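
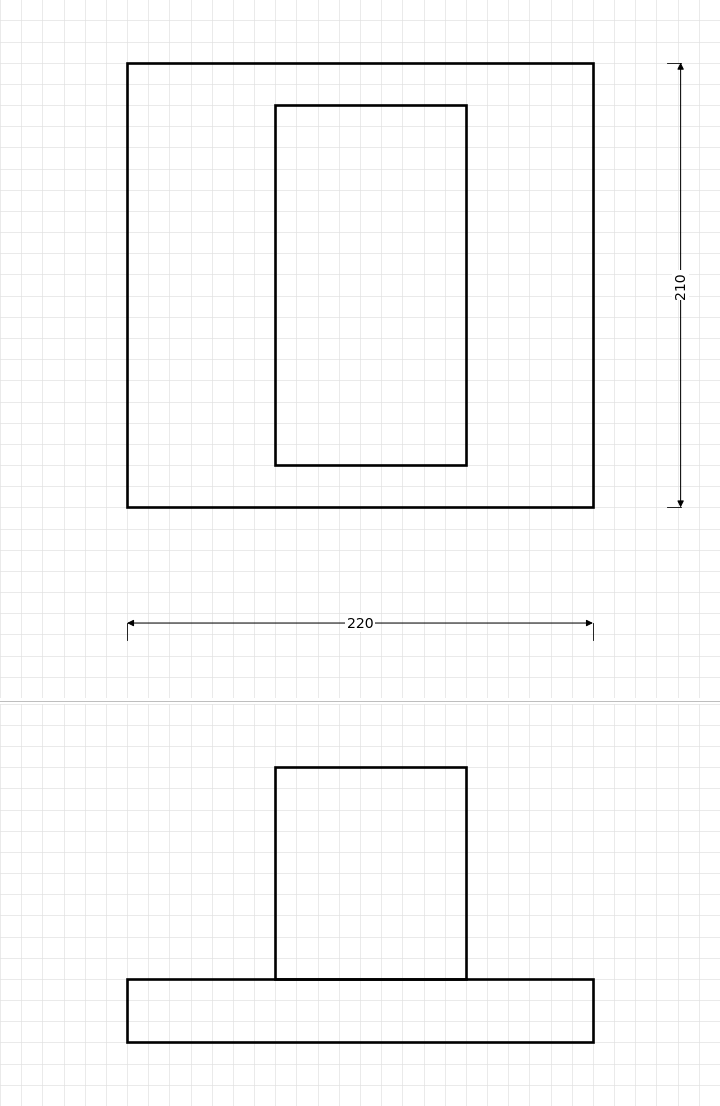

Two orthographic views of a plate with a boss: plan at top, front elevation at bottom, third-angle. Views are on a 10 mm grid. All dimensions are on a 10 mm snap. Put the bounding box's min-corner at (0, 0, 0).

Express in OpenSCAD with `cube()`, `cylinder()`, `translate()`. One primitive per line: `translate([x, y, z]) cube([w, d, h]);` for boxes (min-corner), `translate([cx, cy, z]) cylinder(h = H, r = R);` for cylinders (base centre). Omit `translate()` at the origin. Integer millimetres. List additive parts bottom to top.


cube([220, 210, 30]);
translate([70, 20, 30]) cube([90, 170, 100]);


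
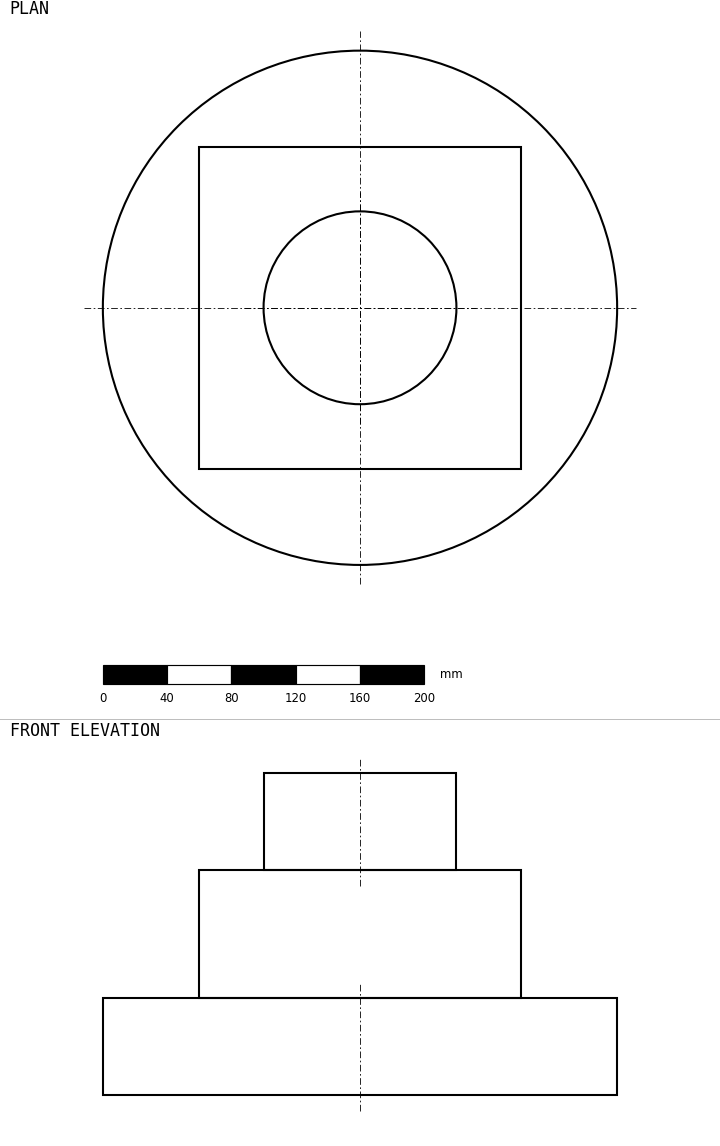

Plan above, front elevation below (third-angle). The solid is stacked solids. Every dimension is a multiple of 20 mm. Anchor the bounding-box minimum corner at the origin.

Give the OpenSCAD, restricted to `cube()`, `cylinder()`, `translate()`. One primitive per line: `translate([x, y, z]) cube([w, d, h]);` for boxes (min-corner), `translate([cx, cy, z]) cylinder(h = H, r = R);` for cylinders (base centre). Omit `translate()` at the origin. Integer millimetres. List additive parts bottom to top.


translate([160, 160, 0]) cylinder(h = 60, r = 160);
translate([60, 60, 60]) cube([200, 200, 80]);
translate([160, 160, 140]) cylinder(h = 60, r = 60);


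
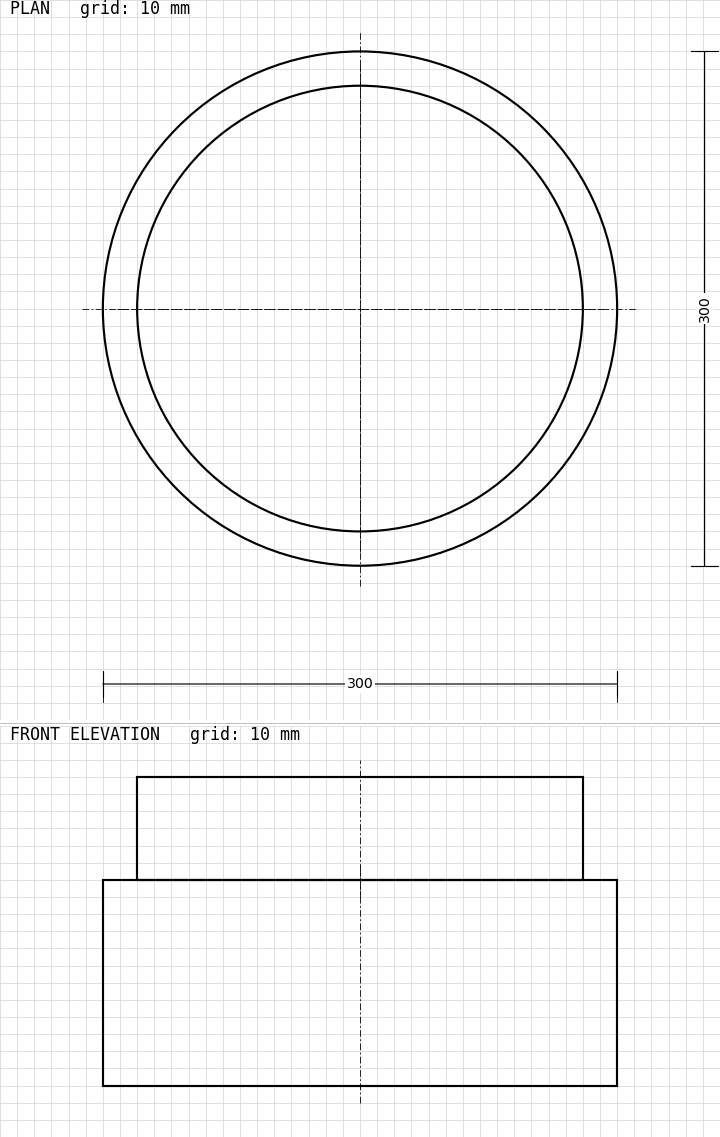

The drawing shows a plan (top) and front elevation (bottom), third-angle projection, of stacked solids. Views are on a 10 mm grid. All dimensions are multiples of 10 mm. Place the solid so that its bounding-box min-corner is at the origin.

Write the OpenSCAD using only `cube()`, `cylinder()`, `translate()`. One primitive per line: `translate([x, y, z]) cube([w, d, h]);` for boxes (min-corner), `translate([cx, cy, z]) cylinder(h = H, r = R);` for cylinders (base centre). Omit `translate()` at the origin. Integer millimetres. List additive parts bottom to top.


translate([150, 150, 0]) cylinder(h = 120, r = 150);
translate([150, 150, 120]) cylinder(h = 60, r = 130);


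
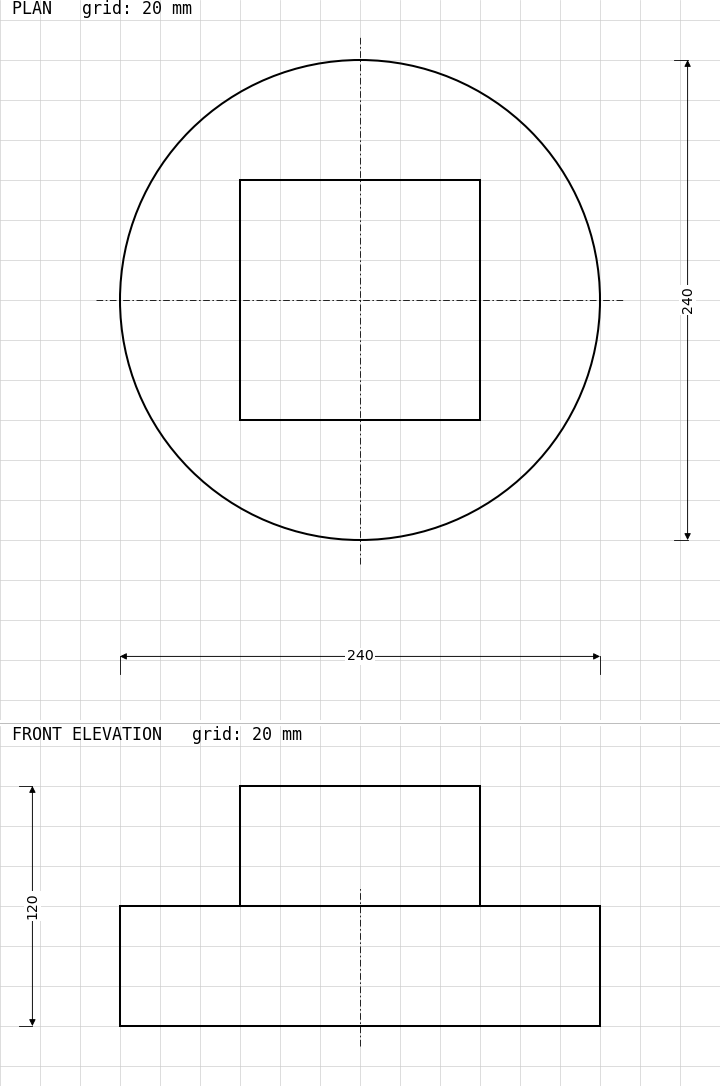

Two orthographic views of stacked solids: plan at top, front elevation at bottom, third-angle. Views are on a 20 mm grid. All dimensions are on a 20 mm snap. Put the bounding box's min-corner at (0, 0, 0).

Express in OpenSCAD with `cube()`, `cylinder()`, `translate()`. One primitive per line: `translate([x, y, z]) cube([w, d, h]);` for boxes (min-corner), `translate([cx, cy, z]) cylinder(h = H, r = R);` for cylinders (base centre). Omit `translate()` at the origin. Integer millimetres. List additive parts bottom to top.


translate([120, 120, 0]) cylinder(h = 60, r = 120);
translate([60, 60, 60]) cube([120, 120, 60]);


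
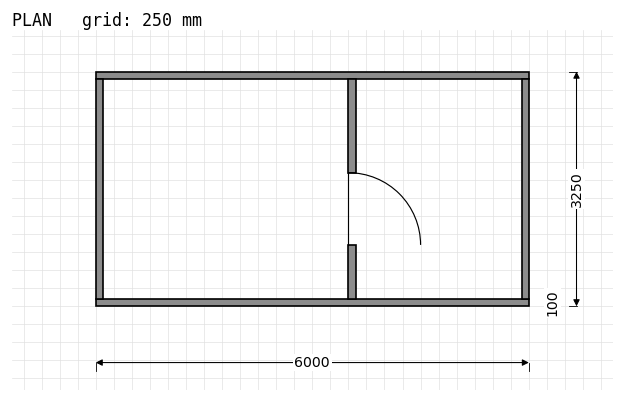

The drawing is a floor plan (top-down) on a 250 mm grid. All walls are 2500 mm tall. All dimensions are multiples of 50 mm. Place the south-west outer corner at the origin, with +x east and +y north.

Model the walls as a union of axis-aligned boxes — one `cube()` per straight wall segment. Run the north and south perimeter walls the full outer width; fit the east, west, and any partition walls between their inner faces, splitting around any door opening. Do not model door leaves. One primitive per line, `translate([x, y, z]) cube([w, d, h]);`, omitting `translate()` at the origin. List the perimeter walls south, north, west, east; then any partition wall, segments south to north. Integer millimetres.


cube([6000, 100, 2500]);
translate([0, 3150, 0]) cube([6000, 100, 2500]);
translate([0, 100, 0]) cube([100, 3050, 2500]);
translate([5900, 100, 0]) cube([100, 3050, 2500]);
translate([3500, 100, 0]) cube([100, 750, 2500]);
translate([3500, 1850, 0]) cube([100, 1300, 2500]);


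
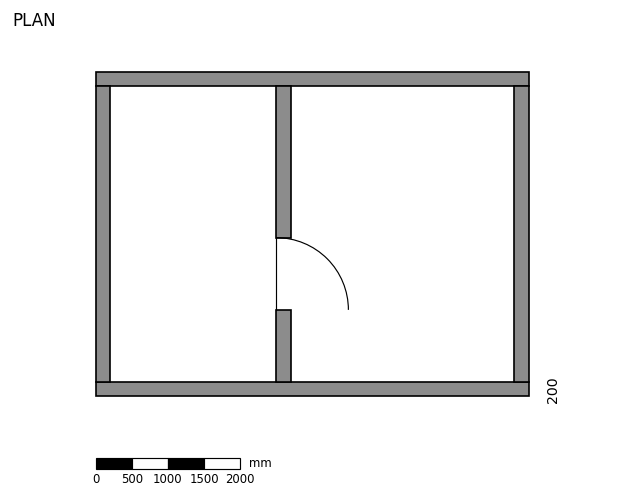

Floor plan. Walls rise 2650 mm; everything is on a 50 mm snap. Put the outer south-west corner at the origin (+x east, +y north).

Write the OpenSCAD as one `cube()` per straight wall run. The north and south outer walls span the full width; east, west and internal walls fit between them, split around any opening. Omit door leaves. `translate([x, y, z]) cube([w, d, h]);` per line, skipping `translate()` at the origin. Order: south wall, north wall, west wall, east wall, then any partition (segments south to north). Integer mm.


cube([6000, 200, 2650]);
translate([0, 4300, 0]) cube([6000, 200, 2650]);
translate([0, 200, 0]) cube([200, 4100, 2650]);
translate([5800, 200, 0]) cube([200, 4100, 2650]);
translate([2500, 200, 0]) cube([200, 1000, 2650]);
translate([2500, 2200, 0]) cube([200, 2100, 2650]);


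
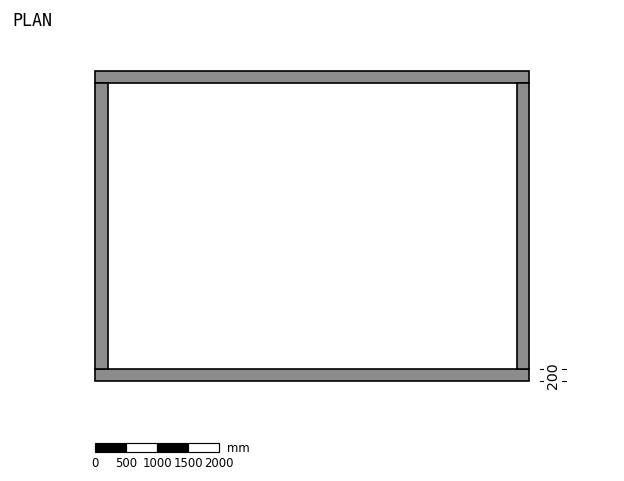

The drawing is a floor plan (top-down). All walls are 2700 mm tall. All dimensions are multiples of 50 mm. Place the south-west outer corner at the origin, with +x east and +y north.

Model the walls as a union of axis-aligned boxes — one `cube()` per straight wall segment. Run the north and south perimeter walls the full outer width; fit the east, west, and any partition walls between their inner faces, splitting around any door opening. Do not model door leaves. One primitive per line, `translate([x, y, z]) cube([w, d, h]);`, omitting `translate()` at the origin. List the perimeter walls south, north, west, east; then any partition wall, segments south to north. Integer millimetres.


cube([7000, 200, 2700]);
translate([0, 4800, 0]) cube([7000, 200, 2700]);
translate([0, 200, 0]) cube([200, 4600, 2700]);
translate([6800, 200, 0]) cube([200, 4600, 2700]);


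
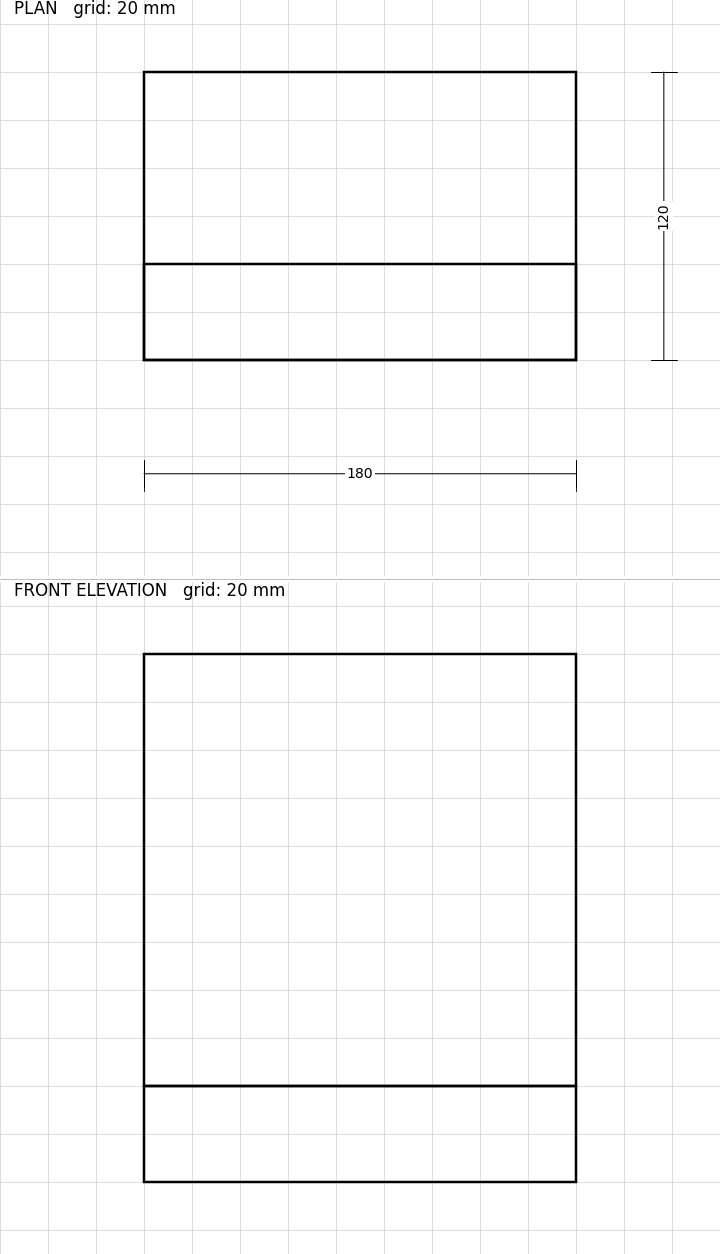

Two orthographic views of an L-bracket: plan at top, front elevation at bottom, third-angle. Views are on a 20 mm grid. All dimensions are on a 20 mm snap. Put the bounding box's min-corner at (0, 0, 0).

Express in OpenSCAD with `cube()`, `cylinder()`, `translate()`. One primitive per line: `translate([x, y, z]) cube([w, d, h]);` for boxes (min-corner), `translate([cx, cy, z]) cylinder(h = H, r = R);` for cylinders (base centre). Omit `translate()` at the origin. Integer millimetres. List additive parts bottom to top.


cube([180, 120, 40]);
translate([0, 0, 40]) cube([180, 40, 180]);


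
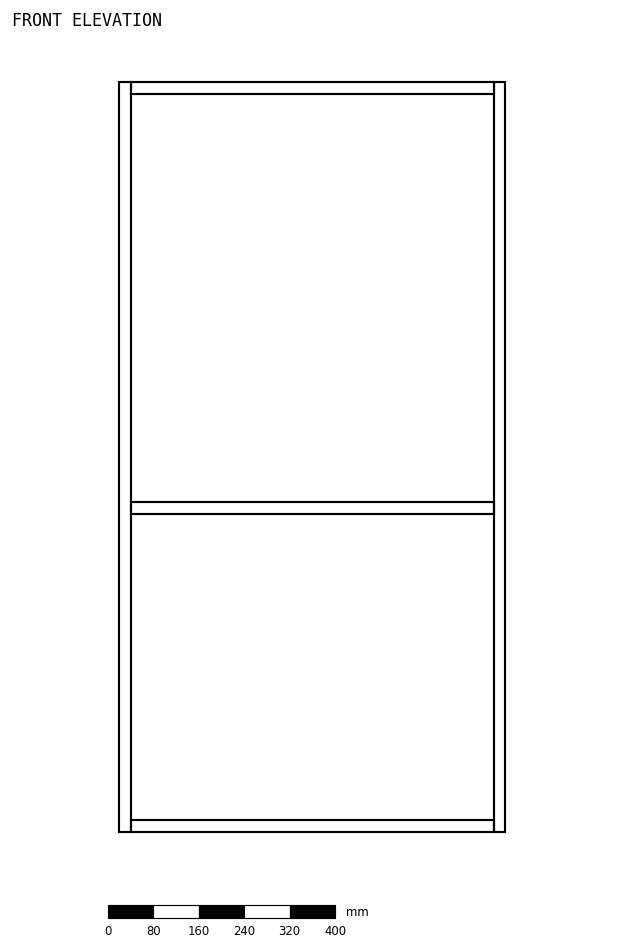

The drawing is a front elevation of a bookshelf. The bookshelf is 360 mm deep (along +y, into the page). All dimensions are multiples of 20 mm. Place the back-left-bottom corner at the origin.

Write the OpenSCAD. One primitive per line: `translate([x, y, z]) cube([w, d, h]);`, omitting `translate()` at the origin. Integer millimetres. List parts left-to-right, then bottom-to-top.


cube([20, 360, 1320]);
translate([20, 0, 0]) cube([640, 360, 20]);
translate([20, 0, 560]) cube([640, 360, 20]);
translate([20, 0, 1300]) cube([640, 360, 20]);
translate([660, 0, 0]) cube([20, 360, 1320]);


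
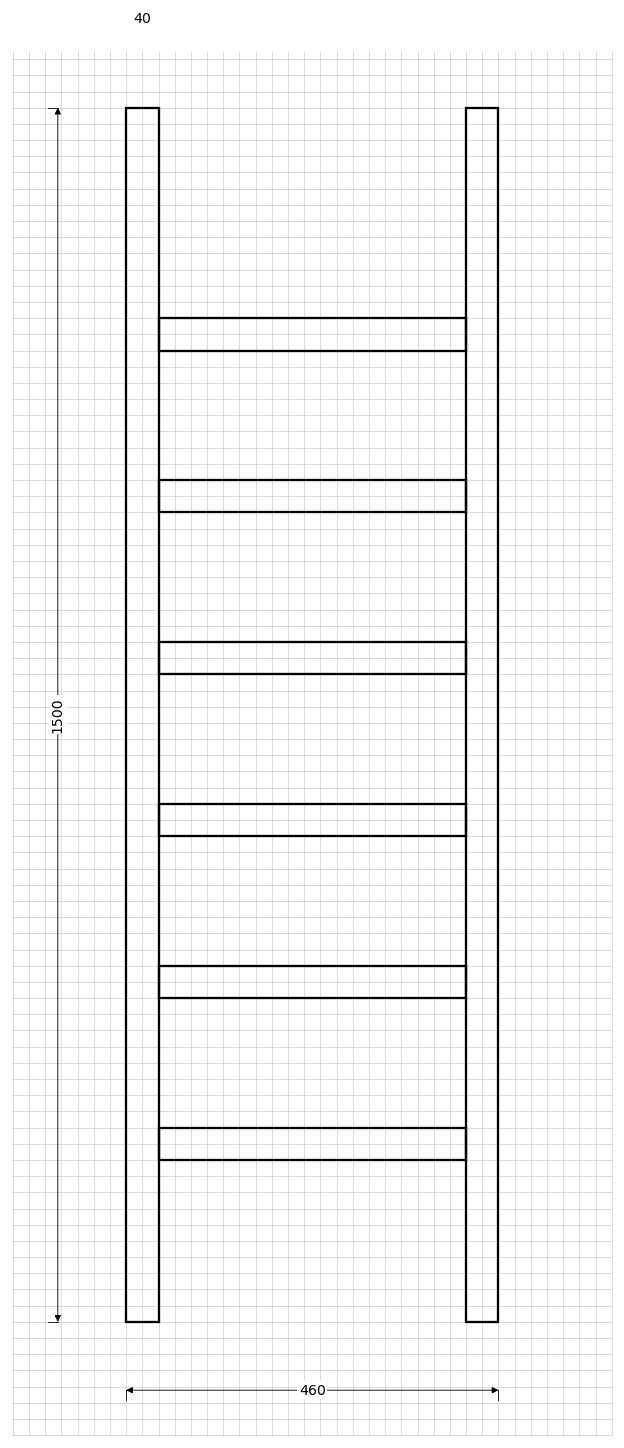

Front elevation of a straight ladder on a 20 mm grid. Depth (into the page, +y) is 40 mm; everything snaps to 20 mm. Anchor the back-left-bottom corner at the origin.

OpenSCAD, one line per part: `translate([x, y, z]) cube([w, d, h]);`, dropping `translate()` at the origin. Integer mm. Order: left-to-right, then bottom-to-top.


cube([40, 40, 1500]);
translate([40, 0, 200]) cube([380, 40, 40]);
translate([40, 0, 400]) cube([380, 40, 40]);
translate([40, 0, 600]) cube([380, 40, 40]);
translate([40, 0, 800]) cube([380, 40, 40]);
translate([40, 0, 1000]) cube([380, 40, 40]);
translate([40, 0, 1200]) cube([380, 40, 40]);
translate([420, 0, 0]) cube([40, 40, 1500]);


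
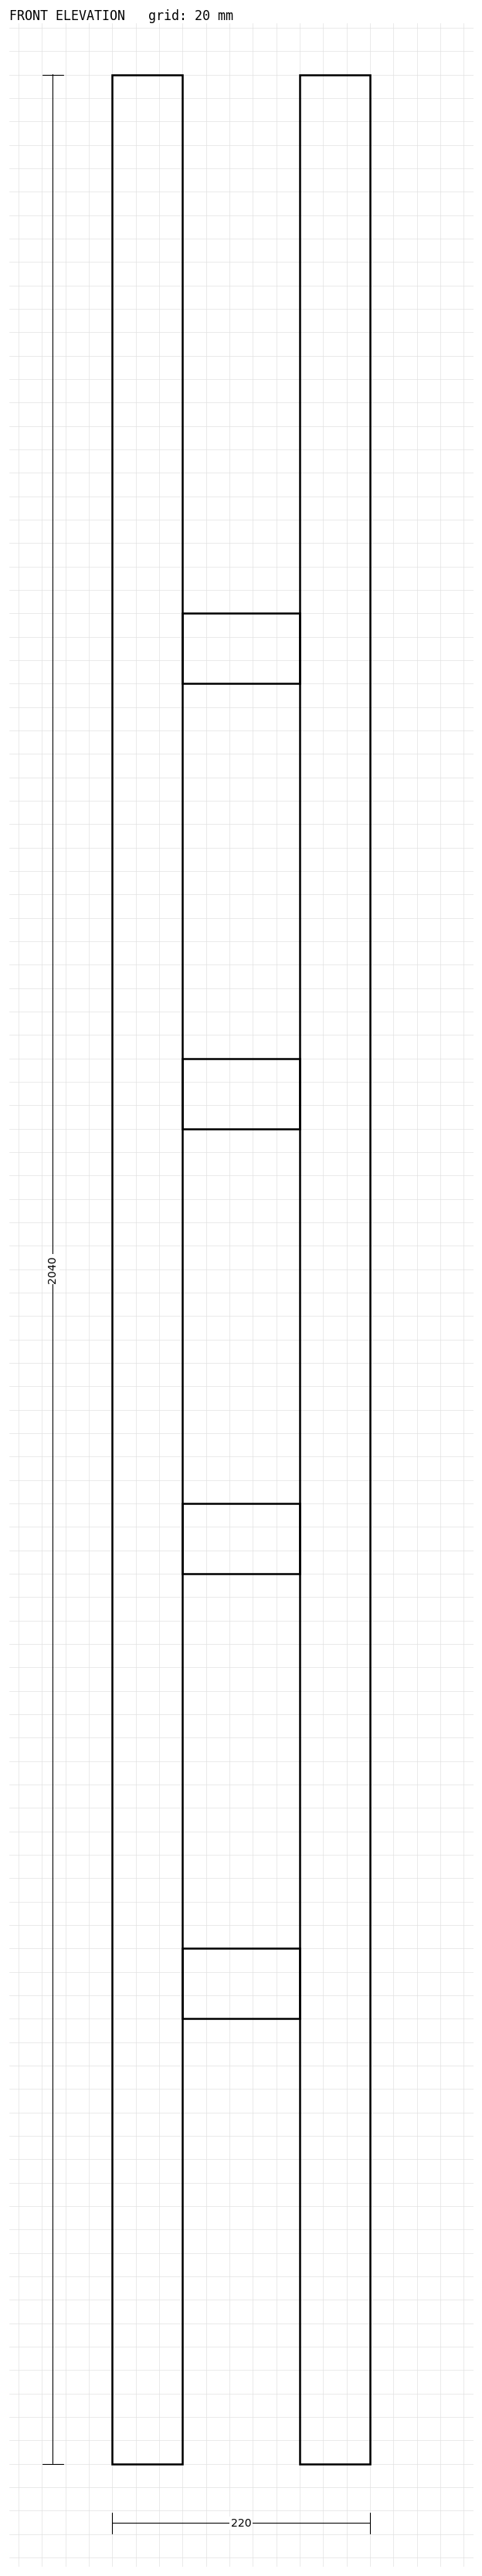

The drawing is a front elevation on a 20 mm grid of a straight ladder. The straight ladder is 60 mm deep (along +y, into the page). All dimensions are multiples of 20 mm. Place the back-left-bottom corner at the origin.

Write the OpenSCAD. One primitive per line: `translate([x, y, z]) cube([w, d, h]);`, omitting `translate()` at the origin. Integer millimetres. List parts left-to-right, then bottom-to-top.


cube([60, 60, 2040]);
translate([60, 0, 380]) cube([100, 60, 60]);
translate([60, 0, 760]) cube([100, 60, 60]);
translate([60, 0, 1140]) cube([100, 60, 60]);
translate([60, 0, 1520]) cube([100, 60, 60]);
translate([160, 0, 0]) cube([60, 60, 2040]);


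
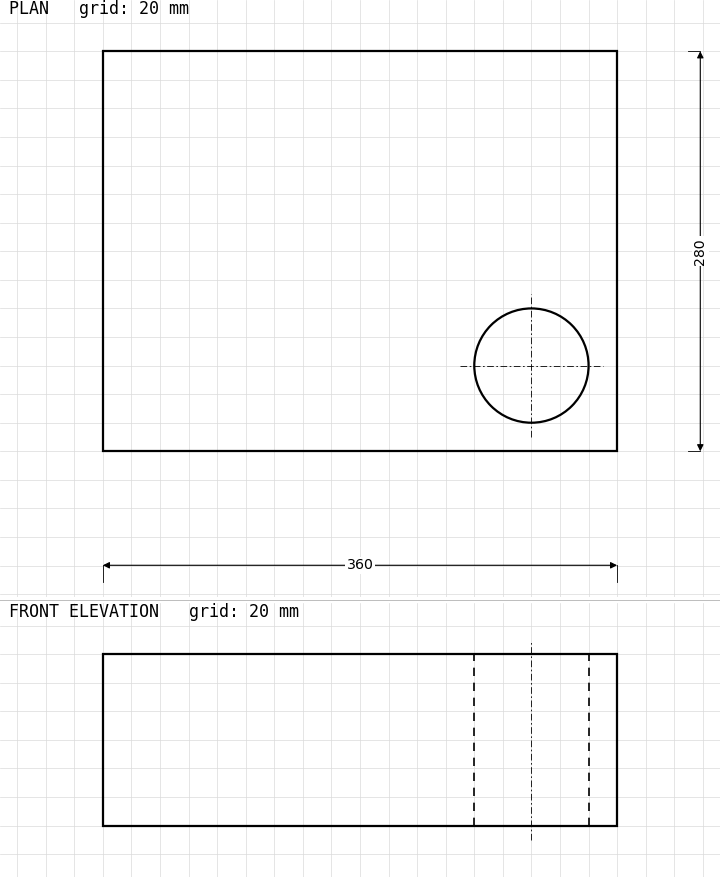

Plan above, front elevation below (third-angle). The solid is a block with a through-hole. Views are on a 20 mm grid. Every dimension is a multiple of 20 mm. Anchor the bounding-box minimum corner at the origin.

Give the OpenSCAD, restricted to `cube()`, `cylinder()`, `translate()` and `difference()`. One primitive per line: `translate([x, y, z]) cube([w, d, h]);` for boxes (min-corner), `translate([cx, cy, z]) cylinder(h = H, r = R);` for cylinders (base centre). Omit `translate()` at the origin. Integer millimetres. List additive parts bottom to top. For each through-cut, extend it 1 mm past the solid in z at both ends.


difference() {
  cube([360, 280, 120]);
  translate([300, 60, -1]) cylinder(h = 122, r = 40);
}


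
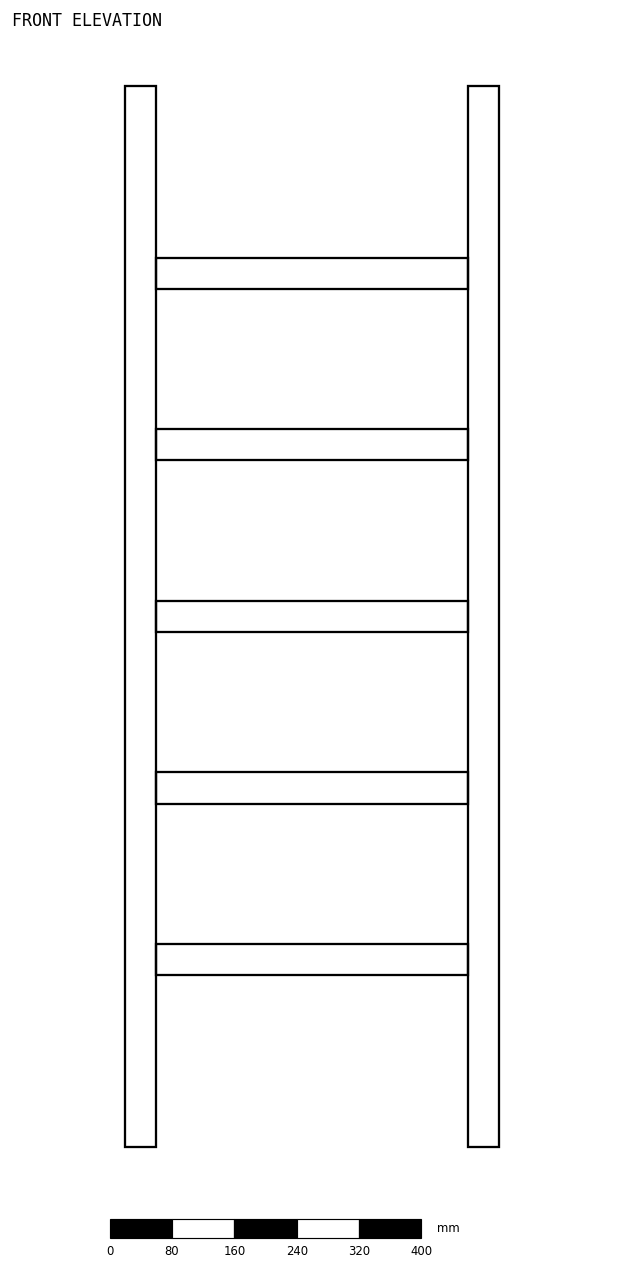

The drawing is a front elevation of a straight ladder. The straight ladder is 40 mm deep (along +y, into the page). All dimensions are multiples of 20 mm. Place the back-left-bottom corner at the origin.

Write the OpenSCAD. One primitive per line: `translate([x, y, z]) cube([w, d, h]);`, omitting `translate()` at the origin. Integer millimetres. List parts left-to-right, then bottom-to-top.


cube([40, 40, 1360]);
translate([40, 0, 220]) cube([400, 40, 40]);
translate([40, 0, 440]) cube([400, 40, 40]);
translate([40, 0, 660]) cube([400, 40, 40]);
translate([40, 0, 880]) cube([400, 40, 40]);
translate([40, 0, 1100]) cube([400, 40, 40]);
translate([440, 0, 0]) cube([40, 40, 1360]);


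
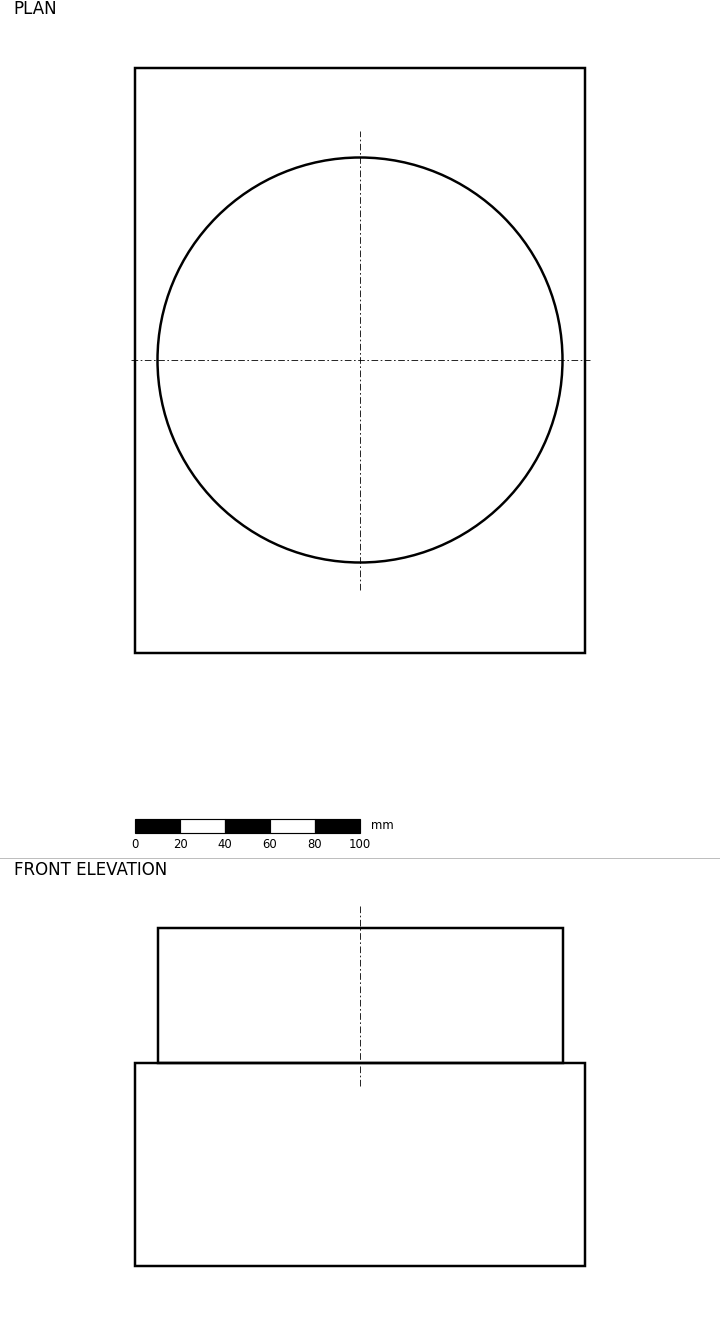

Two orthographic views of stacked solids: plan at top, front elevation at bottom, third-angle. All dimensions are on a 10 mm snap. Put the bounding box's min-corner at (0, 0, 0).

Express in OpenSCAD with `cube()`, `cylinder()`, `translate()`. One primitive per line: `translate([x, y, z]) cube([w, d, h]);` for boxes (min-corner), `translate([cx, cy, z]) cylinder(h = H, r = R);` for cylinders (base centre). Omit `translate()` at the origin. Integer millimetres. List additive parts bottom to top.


cube([200, 260, 90]);
translate([100, 130, 90]) cylinder(h = 60, r = 90);


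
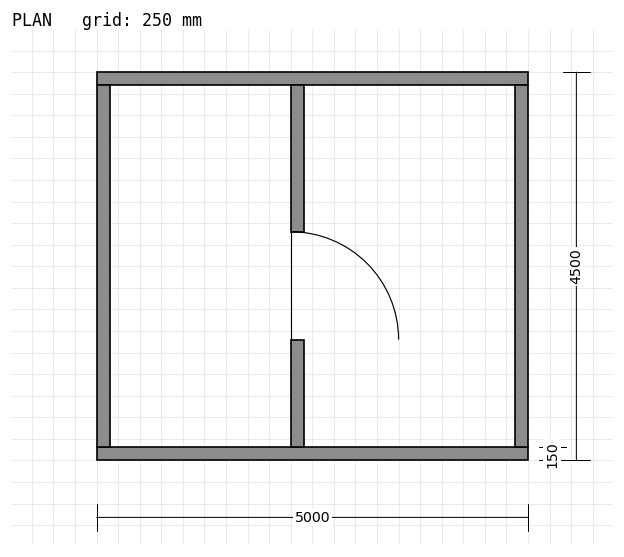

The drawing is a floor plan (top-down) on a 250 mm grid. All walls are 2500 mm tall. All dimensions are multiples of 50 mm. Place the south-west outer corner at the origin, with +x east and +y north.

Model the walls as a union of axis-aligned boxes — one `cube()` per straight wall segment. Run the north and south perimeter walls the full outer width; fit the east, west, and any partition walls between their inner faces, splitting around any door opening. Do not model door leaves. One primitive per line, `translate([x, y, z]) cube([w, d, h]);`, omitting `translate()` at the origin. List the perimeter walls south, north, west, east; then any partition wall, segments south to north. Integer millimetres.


cube([5000, 150, 2500]);
translate([0, 4350, 0]) cube([5000, 150, 2500]);
translate([0, 150, 0]) cube([150, 4200, 2500]);
translate([4850, 150, 0]) cube([150, 4200, 2500]);
translate([2250, 150, 0]) cube([150, 1250, 2500]);
translate([2250, 2650, 0]) cube([150, 1700, 2500]);


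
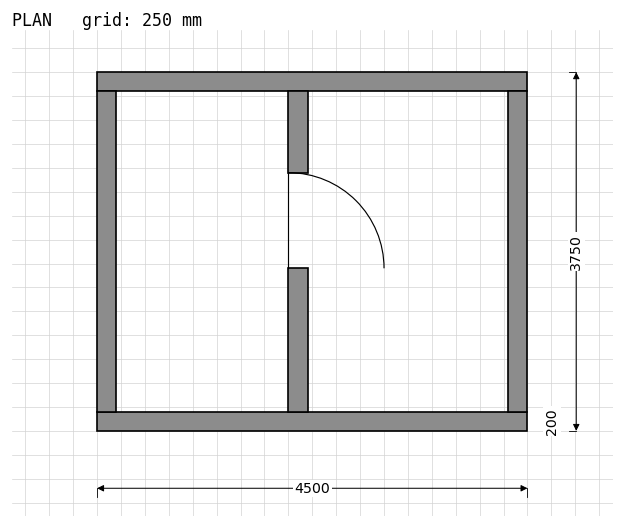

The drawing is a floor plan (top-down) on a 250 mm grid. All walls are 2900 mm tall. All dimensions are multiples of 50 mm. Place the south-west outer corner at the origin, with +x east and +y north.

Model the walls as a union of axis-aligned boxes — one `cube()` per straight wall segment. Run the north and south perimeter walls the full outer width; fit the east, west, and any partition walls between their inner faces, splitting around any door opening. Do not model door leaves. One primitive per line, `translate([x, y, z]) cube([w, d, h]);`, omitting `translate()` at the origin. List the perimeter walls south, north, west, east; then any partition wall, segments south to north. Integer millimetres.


cube([4500, 200, 2900]);
translate([0, 3550, 0]) cube([4500, 200, 2900]);
translate([0, 200, 0]) cube([200, 3350, 2900]);
translate([4300, 200, 0]) cube([200, 3350, 2900]);
translate([2000, 200, 0]) cube([200, 1500, 2900]);
translate([2000, 2700, 0]) cube([200, 850, 2900]);


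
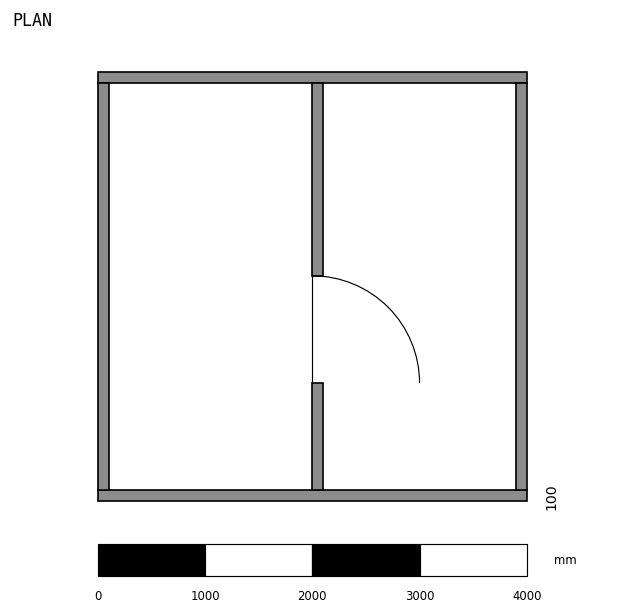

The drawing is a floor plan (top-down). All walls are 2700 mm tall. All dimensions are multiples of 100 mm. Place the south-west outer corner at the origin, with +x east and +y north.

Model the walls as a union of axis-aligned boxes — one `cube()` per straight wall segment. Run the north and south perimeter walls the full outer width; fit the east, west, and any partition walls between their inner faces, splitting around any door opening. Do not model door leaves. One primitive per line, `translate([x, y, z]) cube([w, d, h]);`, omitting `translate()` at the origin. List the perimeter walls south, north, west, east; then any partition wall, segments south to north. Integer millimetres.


cube([4000, 100, 2700]);
translate([0, 3900, 0]) cube([4000, 100, 2700]);
translate([0, 100, 0]) cube([100, 3800, 2700]);
translate([3900, 100, 0]) cube([100, 3800, 2700]);
translate([2000, 100, 0]) cube([100, 1000, 2700]);
translate([2000, 2100, 0]) cube([100, 1800, 2700]);


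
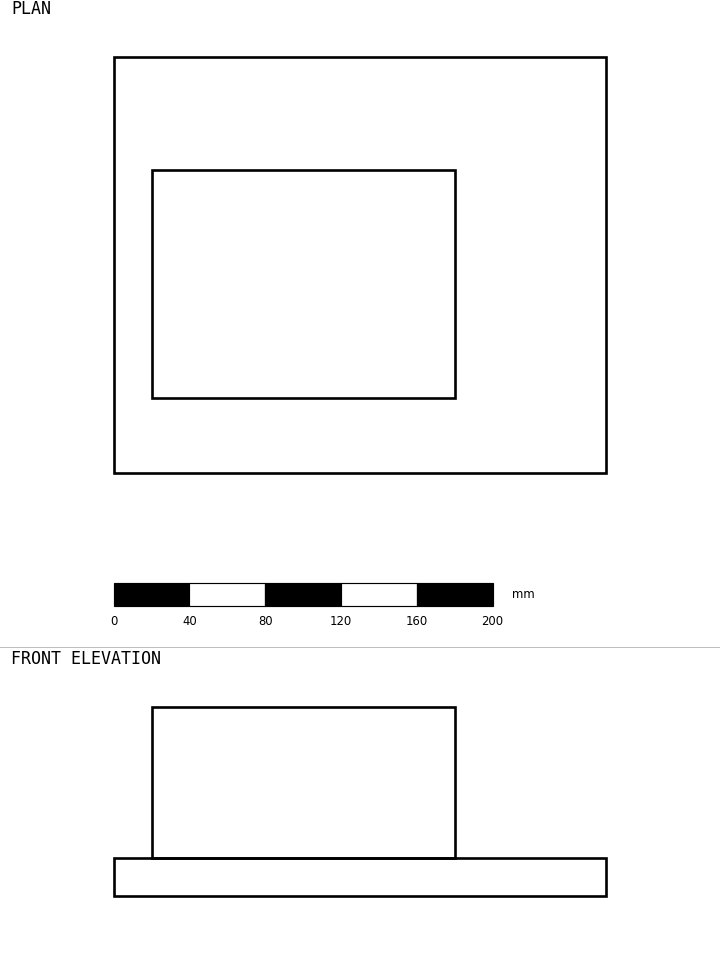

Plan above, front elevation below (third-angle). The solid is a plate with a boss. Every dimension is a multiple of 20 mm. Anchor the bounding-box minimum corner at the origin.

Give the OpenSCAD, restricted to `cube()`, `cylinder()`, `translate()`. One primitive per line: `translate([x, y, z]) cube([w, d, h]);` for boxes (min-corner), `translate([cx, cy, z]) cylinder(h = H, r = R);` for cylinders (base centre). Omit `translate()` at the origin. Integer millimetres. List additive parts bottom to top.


cube([260, 220, 20]);
translate([20, 40, 20]) cube([160, 120, 80]);


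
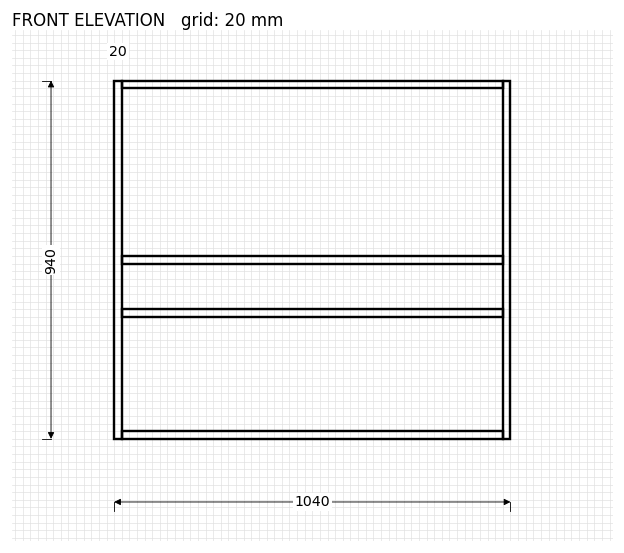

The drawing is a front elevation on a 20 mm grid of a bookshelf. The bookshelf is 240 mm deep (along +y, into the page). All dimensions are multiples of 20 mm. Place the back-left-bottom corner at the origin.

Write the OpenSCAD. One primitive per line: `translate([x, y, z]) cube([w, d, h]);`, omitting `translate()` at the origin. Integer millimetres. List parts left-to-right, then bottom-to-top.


cube([20, 240, 940]);
translate([20, 0, 0]) cube([1000, 240, 20]);
translate([20, 0, 320]) cube([1000, 240, 20]);
translate([20, 0, 460]) cube([1000, 240, 20]);
translate([20, 0, 920]) cube([1000, 240, 20]);
translate([1020, 0, 0]) cube([20, 240, 940]);


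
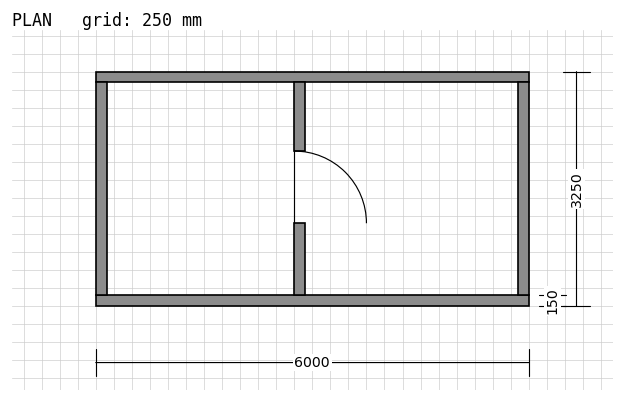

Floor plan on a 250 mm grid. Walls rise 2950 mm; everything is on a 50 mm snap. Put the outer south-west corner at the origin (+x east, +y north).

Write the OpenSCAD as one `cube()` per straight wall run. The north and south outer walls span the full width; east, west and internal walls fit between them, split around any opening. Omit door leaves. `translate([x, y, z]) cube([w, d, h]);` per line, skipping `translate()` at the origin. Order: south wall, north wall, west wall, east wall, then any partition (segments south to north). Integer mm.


cube([6000, 150, 2950]);
translate([0, 3100, 0]) cube([6000, 150, 2950]);
translate([0, 150, 0]) cube([150, 2950, 2950]);
translate([5850, 150, 0]) cube([150, 2950, 2950]);
translate([2750, 150, 0]) cube([150, 1000, 2950]);
translate([2750, 2150, 0]) cube([150, 950, 2950]);


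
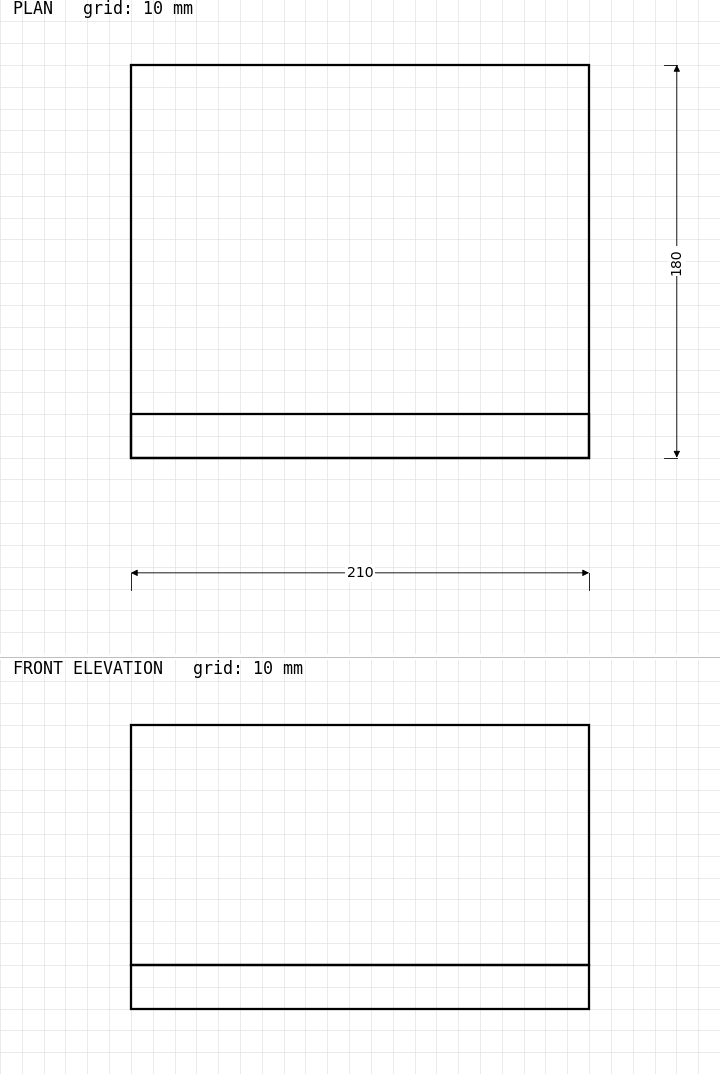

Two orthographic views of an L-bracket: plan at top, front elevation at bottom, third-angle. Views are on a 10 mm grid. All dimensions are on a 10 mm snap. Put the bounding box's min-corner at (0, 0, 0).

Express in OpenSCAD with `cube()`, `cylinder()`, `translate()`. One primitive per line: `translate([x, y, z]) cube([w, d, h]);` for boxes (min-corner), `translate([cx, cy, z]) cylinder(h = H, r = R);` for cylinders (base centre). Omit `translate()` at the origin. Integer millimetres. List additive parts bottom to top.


cube([210, 180, 20]);
translate([0, 0, 20]) cube([210, 20, 110]);


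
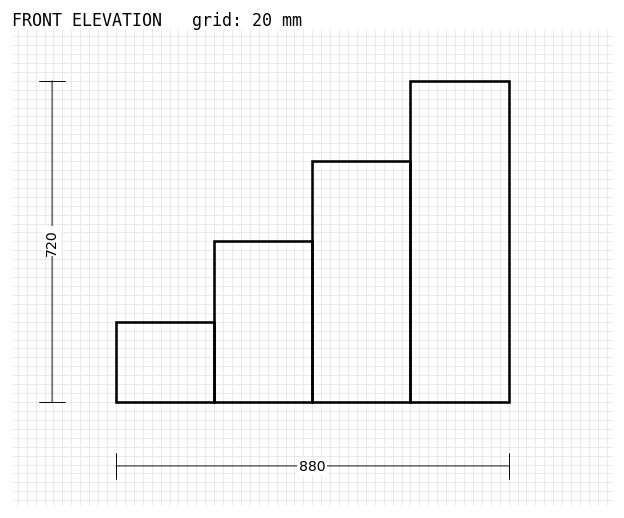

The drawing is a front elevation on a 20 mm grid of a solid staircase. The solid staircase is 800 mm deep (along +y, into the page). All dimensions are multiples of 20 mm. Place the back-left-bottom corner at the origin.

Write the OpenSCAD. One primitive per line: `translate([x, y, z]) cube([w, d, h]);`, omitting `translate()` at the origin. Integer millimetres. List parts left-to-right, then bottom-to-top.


cube([220, 800, 180]);
translate([220, 0, 0]) cube([220, 800, 360]);
translate([440, 0, 0]) cube([220, 800, 540]);
translate([660, 0, 0]) cube([220, 800, 720]);


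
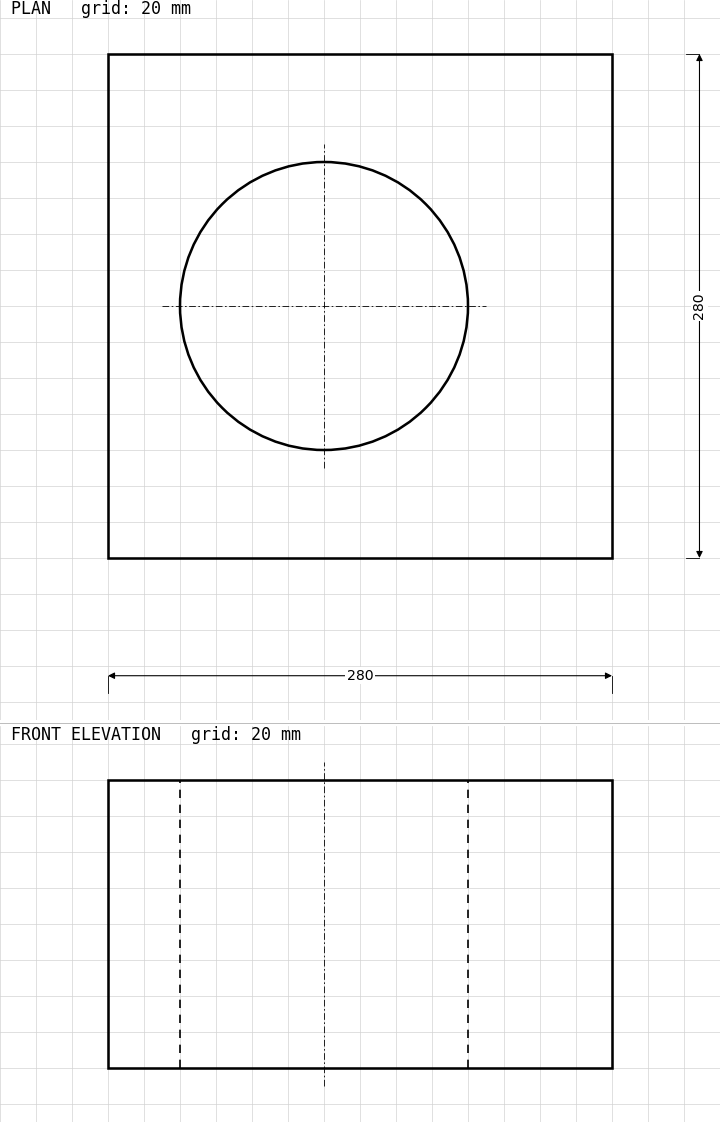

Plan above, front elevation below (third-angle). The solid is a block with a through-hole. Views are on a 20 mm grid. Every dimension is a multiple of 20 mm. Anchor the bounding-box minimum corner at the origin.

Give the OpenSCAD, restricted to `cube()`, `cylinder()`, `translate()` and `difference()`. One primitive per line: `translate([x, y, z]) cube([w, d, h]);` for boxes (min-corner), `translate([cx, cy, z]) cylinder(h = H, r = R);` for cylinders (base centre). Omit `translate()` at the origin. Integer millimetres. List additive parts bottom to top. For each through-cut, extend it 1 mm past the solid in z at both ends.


difference() {
  cube([280, 280, 160]);
  translate([120, 140, -1]) cylinder(h = 162, r = 80);
}


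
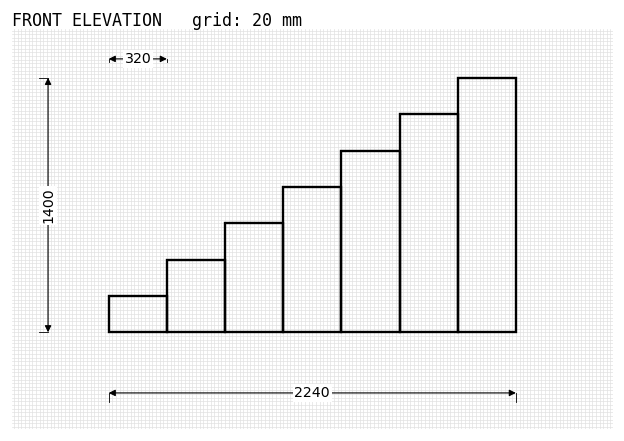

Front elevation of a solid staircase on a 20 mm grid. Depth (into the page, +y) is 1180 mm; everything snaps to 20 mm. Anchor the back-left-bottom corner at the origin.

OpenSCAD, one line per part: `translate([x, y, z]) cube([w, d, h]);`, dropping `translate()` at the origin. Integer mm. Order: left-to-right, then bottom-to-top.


cube([320, 1180, 200]);
translate([320, 0, 0]) cube([320, 1180, 400]);
translate([640, 0, 0]) cube([320, 1180, 600]);
translate([960, 0, 0]) cube([320, 1180, 800]);
translate([1280, 0, 0]) cube([320, 1180, 1000]);
translate([1600, 0, 0]) cube([320, 1180, 1200]);
translate([1920, 0, 0]) cube([320, 1180, 1400]);


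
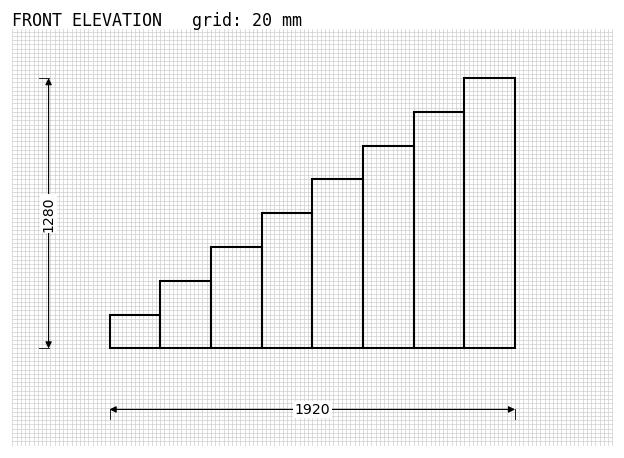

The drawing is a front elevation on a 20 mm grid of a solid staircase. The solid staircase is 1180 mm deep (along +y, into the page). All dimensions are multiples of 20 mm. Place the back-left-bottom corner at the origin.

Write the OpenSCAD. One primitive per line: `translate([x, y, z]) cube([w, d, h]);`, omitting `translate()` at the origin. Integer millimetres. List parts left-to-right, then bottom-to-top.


cube([240, 1180, 160]);
translate([240, 0, 0]) cube([240, 1180, 320]);
translate([480, 0, 0]) cube([240, 1180, 480]);
translate([720, 0, 0]) cube([240, 1180, 640]);
translate([960, 0, 0]) cube([240, 1180, 800]);
translate([1200, 0, 0]) cube([240, 1180, 960]);
translate([1440, 0, 0]) cube([240, 1180, 1120]);
translate([1680, 0, 0]) cube([240, 1180, 1280]);


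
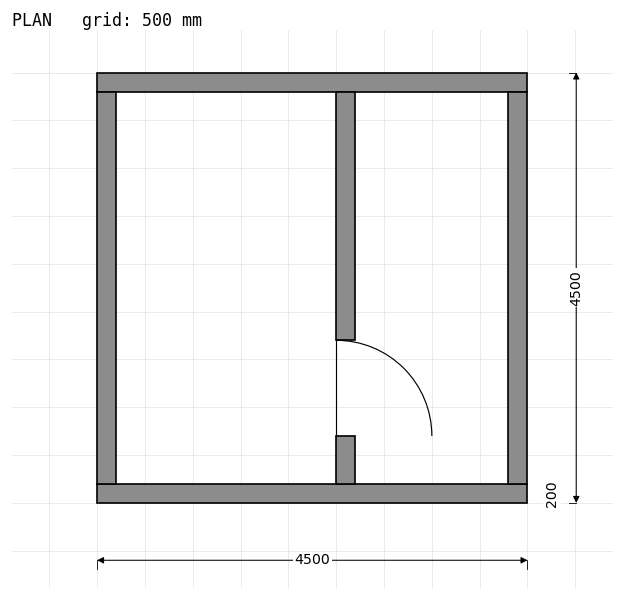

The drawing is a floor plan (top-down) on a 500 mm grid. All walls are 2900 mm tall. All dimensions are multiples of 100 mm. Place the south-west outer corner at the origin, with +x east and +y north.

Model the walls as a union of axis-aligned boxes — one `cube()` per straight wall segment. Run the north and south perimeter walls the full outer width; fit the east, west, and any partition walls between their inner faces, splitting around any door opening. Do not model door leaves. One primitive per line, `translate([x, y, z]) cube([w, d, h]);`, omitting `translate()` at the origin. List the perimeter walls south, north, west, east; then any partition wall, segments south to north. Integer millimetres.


cube([4500, 200, 2900]);
translate([0, 4300, 0]) cube([4500, 200, 2900]);
translate([0, 200, 0]) cube([200, 4100, 2900]);
translate([4300, 200, 0]) cube([200, 4100, 2900]);
translate([2500, 200, 0]) cube([200, 500, 2900]);
translate([2500, 1700, 0]) cube([200, 2600, 2900]);


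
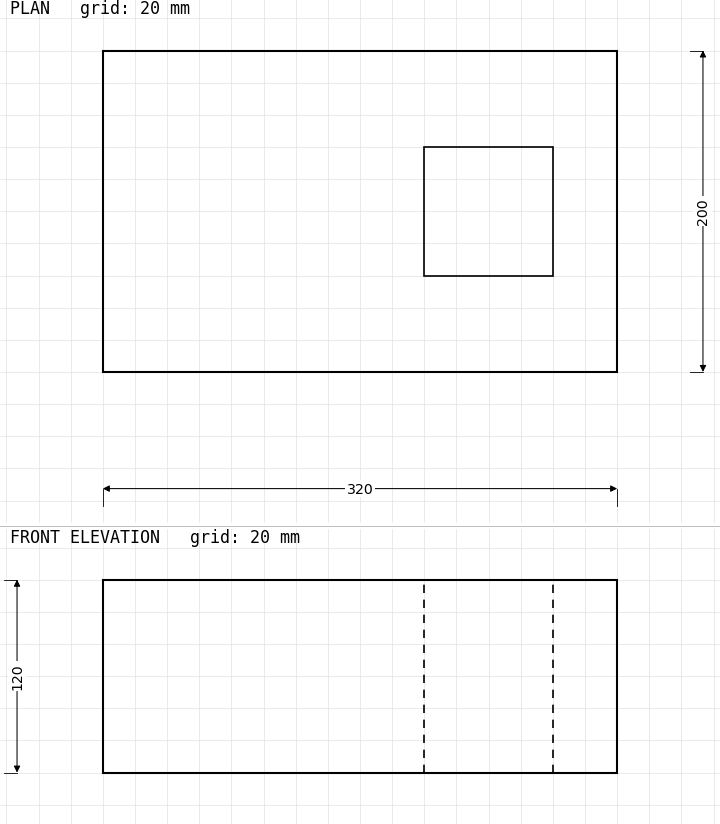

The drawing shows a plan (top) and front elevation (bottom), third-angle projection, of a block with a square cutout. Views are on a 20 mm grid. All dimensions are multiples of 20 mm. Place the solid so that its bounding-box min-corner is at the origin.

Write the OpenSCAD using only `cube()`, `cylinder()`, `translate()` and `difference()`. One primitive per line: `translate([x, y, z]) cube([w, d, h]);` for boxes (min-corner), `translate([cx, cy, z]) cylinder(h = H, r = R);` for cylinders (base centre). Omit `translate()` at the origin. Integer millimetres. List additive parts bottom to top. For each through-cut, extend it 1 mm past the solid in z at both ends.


difference() {
  cube([320, 200, 120]);
  translate([200, 60, -1]) cube([80, 80, 122]);
}


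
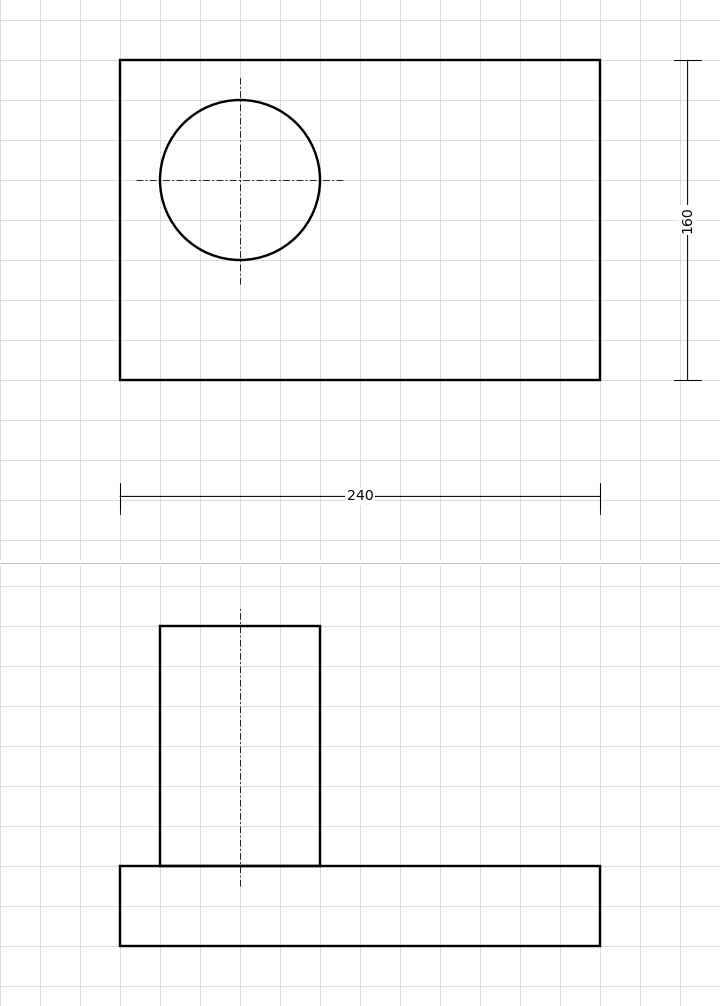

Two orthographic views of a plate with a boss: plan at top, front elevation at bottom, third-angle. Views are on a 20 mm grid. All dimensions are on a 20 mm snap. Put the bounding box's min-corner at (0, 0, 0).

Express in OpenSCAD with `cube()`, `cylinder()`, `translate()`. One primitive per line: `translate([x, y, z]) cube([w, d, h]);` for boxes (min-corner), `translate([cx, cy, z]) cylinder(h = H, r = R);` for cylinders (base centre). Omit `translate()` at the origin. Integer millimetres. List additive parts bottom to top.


cube([240, 160, 40]);
translate([60, 100, 40]) cylinder(h = 120, r = 40);


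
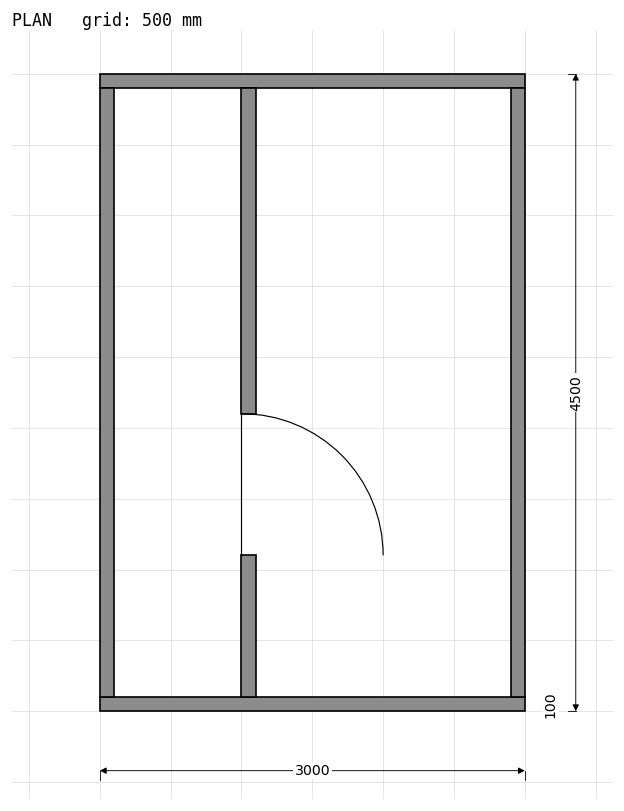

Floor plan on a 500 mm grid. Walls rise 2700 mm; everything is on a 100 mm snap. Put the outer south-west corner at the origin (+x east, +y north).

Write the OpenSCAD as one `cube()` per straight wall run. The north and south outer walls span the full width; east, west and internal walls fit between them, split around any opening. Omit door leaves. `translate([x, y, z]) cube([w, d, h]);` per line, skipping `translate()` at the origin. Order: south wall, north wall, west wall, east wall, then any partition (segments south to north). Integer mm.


cube([3000, 100, 2700]);
translate([0, 4400, 0]) cube([3000, 100, 2700]);
translate([0, 100, 0]) cube([100, 4300, 2700]);
translate([2900, 100, 0]) cube([100, 4300, 2700]);
translate([1000, 100, 0]) cube([100, 1000, 2700]);
translate([1000, 2100, 0]) cube([100, 2300, 2700]);


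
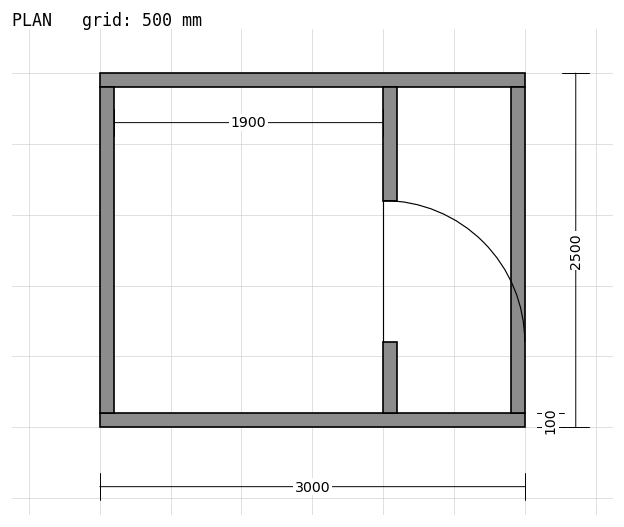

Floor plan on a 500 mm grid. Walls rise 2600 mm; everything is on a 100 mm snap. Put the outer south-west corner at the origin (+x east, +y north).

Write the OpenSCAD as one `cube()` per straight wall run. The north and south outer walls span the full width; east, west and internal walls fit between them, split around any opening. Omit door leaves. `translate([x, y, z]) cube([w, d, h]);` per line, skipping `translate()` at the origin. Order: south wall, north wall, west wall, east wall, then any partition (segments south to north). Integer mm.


cube([3000, 100, 2600]);
translate([0, 2400, 0]) cube([3000, 100, 2600]);
translate([0, 100, 0]) cube([100, 2300, 2600]);
translate([2900, 100, 0]) cube([100, 2300, 2600]);
translate([2000, 100, 0]) cube([100, 500, 2600]);
translate([2000, 1600, 0]) cube([100, 800, 2600]);


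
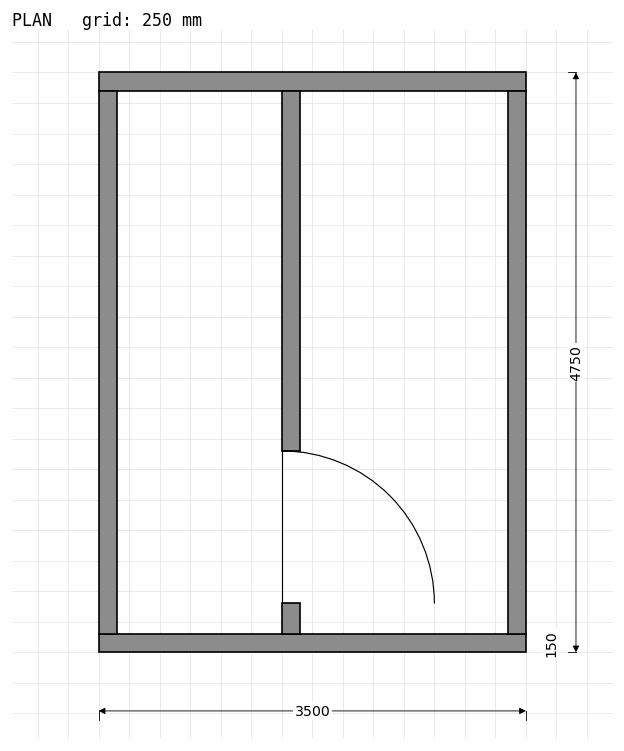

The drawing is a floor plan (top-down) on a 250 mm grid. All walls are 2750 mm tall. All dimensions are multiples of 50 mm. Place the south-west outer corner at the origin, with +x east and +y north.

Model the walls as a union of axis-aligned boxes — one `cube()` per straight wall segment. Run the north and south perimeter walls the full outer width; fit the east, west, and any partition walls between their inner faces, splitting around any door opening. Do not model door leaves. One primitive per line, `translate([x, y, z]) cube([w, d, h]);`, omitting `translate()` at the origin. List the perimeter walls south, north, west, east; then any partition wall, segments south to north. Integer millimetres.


cube([3500, 150, 2750]);
translate([0, 4600, 0]) cube([3500, 150, 2750]);
translate([0, 150, 0]) cube([150, 4450, 2750]);
translate([3350, 150, 0]) cube([150, 4450, 2750]);
translate([1500, 150, 0]) cube([150, 250, 2750]);
translate([1500, 1650, 0]) cube([150, 2950, 2750]);


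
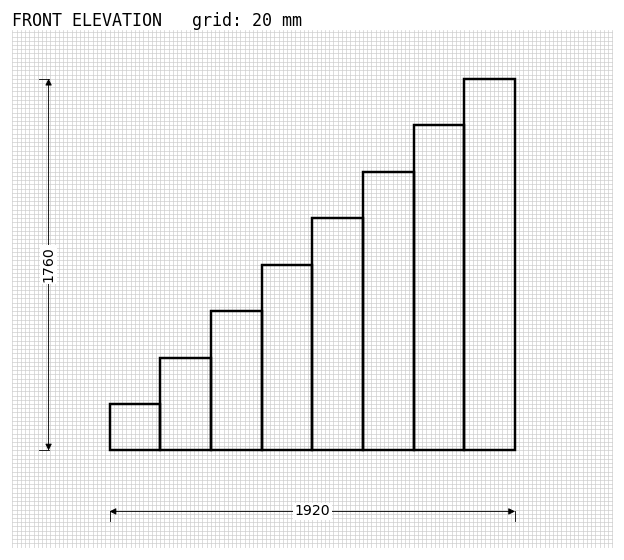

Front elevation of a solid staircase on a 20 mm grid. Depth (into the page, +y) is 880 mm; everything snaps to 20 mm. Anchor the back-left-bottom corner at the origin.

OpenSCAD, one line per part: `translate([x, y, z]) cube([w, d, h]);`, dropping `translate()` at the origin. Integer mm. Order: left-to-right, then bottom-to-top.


cube([240, 880, 220]);
translate([240, 0, 0]) cube([240, 880, 440]);
translate([480, 0, 0]) cube([240, 880, 660]);
translate([720, 0, 0]) cube([240, 880, 880]);
translate([960, 0, 0]) cube([240, 880, 1100]);
translate([1200, 0, 0]) cube([240, 880, 1320]);
translate([1440, 0, 0]) cube([240, 880, 1540]);
translate([1680, 0, 0]) cube([240, 880, 1760]);


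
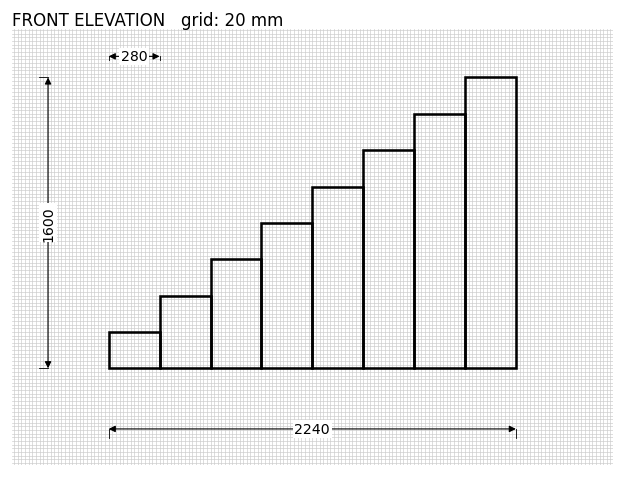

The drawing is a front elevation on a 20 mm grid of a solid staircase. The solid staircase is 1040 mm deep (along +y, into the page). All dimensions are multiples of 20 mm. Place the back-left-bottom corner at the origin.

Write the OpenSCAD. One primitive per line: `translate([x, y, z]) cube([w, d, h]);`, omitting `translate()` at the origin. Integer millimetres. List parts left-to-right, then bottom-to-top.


cube([280, 1040, 200]);
translate([280, 0, 0]) cube([280, 1040, 400]);
translate([560, 0, 0]) cube([280, 1040, 600]);
translate([840, 0, 0]) cube([280, 1040, 800]);
translate([1120, 0, 0]) cube([280, 1040, 1000]);
translate([1400, 0, 0]) cube([280, 1040, 1200]);
translate([1680, 0, 0]) cube([280, 1040, 1400]);
translate([1960, 0, 0]) cube([280, 1040, 1600]);


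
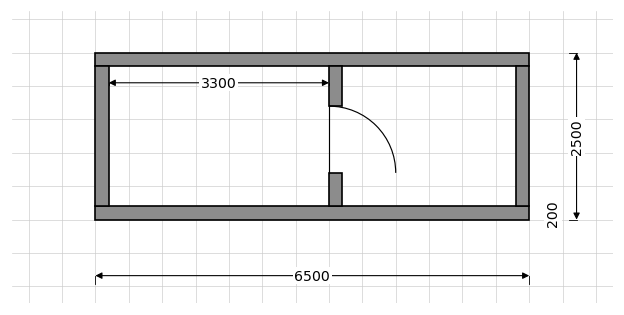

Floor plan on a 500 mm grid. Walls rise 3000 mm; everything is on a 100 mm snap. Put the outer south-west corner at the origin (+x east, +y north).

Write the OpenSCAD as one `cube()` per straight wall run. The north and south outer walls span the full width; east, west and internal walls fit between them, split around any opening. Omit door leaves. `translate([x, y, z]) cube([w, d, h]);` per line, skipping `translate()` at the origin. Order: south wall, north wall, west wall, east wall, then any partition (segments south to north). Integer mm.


cube([6500, 200, 3000]);
translate([0, 2300, 0]) cube([6500, 200, 3000]);
translate([0, 200, 0]) cube([200, 2100, 3000]);
translate([6300, 200, 0]) cube([200, 2100, 3000]);
translate([3500, 200, 0]) cube([200, 500, 3000]);
translate([3500, 1700, 0]) cube([200, 600, 3000]);


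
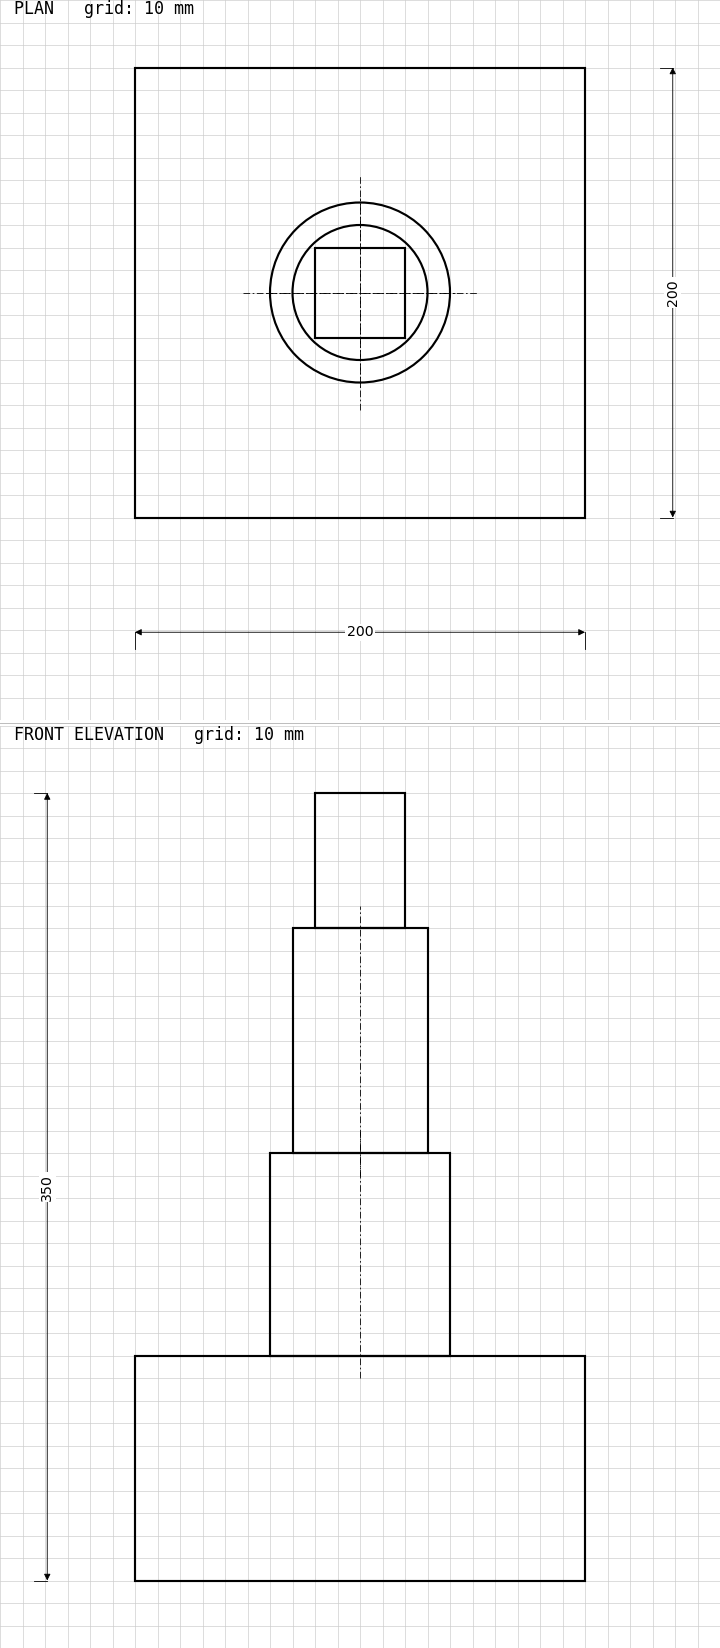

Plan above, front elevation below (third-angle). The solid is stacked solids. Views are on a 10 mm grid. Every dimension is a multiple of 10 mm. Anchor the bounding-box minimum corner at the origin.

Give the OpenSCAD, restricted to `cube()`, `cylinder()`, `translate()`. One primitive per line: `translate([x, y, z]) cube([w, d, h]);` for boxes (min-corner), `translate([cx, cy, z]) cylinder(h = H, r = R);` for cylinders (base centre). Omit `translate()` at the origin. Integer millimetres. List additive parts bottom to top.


cube([200, 200, 100]);
translate([100, 100, 100]) cylinder(h = 90, r = 40);
translate([100, 100, 190]) cylinder(h = 100, r = 30);
translate([80, 80, 290]) cube([40, 40, 60]);


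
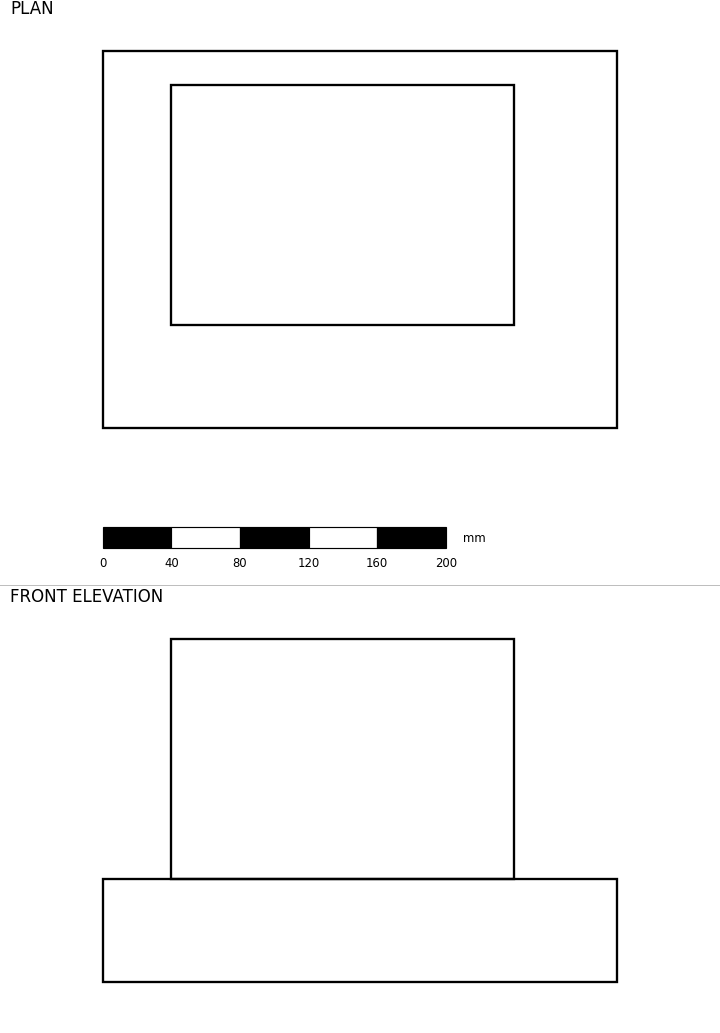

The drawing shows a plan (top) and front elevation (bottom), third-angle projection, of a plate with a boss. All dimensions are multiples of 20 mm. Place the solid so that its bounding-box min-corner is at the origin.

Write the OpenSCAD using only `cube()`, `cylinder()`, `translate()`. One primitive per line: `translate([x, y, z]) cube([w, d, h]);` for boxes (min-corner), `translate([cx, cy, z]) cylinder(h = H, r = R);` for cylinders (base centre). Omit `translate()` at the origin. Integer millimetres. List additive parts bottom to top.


cube([300, 220, 60]);
translate([40, 60, 60]) cube([200, 140, 140]);


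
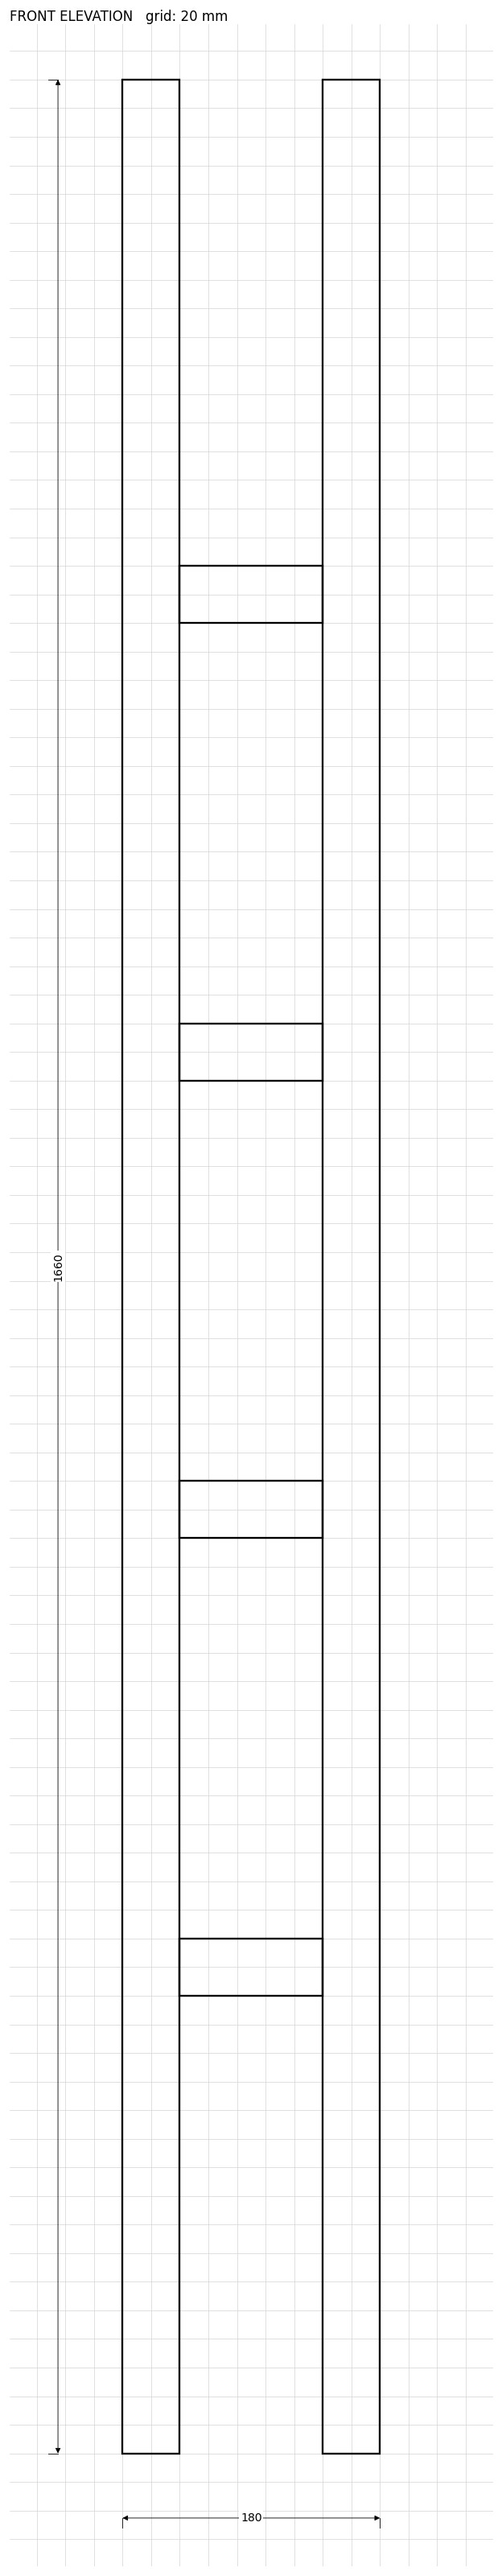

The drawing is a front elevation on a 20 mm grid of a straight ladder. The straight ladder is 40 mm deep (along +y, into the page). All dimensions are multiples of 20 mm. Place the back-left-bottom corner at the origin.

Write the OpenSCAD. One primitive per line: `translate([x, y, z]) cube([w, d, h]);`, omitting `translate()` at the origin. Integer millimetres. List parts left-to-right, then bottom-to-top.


cube([40, 40, 1660]);
translate([40, 0, 320]) cube([100, 40, 40]);
translate([40, 0, 640]) cube([100, 40, 40]);
translate([40, 0, 960]) cube([100, 40, 40]);
translate([40, 0, 1280]) cube([100, 40, 40]);
translate([140, 0, 0]) cube([40, 40, 1660]);
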